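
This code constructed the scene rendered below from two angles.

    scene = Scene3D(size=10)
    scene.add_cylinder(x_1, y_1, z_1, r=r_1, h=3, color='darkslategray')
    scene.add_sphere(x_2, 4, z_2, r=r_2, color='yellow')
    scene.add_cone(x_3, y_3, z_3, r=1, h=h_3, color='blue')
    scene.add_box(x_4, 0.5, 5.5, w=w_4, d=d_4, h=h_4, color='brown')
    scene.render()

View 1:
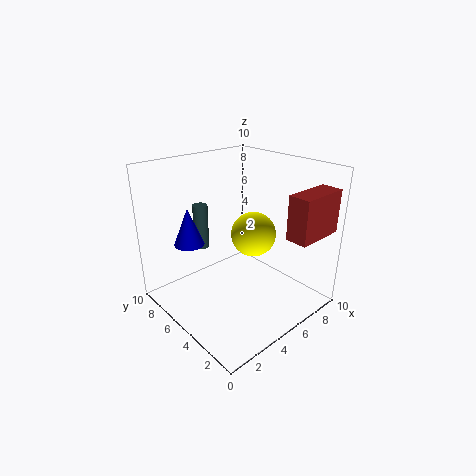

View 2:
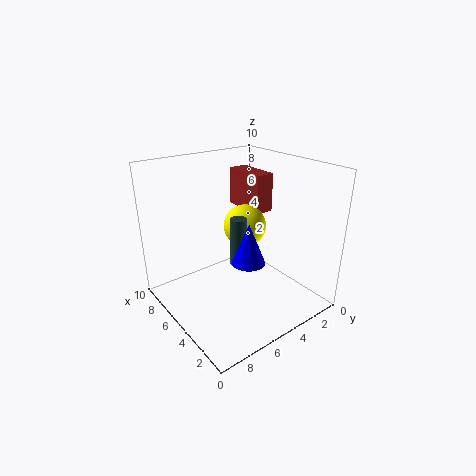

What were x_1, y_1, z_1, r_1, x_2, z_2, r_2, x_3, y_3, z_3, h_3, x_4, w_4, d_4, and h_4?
x_1 = 3, y_1 = 6.5, z_1 = 4.5, r_1 = 0.5, x_2 = 5.5, z_2 = 5.5, r_2 = 1.5, x_3 = 2, y_3 = 6.5, z_3 = 5, h_3 = 2.5, x_4 = 6.5, w_4 = 3.5, d_4 = 1.5, h_4 = 3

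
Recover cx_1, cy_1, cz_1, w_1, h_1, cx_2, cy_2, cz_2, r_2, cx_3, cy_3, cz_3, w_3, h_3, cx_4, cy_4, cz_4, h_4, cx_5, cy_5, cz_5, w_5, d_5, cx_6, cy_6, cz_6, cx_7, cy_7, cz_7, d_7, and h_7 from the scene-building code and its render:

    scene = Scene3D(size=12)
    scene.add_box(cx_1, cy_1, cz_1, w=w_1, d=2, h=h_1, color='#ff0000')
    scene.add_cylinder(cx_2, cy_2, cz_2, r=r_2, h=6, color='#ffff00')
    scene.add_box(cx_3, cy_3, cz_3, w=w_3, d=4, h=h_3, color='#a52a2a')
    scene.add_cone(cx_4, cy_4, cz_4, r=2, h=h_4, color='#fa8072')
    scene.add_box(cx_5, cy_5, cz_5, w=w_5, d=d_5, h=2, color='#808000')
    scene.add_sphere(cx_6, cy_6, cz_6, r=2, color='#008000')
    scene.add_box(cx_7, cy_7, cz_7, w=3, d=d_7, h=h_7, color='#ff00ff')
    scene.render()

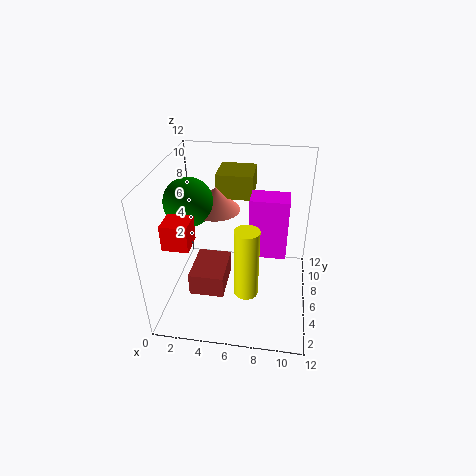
cx_1 = 1; cy_1 = 2; cz_1 = 7; w_1 = 2; h_1 = 2; cx_2 = 7; cy_2 = 4; cz_2 = 2; r_2 = 1; cx_3 = 2; cy_3 = 4; cz_3 = 1; w_3 = 3; h_3 = 2; cx_4 = 4; cy_4 = 7; cz_4 = 8; h_4 = 2; cx_5 = 4; cy_5 = 7; cz_5 = 9; w_5 = 3; d_5 = 3; cx_6 = 2; cy_6 = 6; cz_6 = 9; cx_7 = 7; cy_7 = 5; cz_7 = 5; d_7 = 2; h_7 = 5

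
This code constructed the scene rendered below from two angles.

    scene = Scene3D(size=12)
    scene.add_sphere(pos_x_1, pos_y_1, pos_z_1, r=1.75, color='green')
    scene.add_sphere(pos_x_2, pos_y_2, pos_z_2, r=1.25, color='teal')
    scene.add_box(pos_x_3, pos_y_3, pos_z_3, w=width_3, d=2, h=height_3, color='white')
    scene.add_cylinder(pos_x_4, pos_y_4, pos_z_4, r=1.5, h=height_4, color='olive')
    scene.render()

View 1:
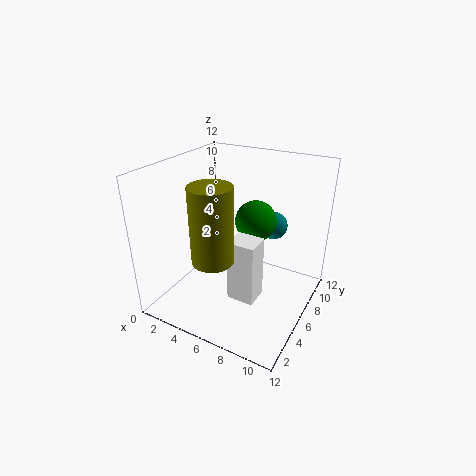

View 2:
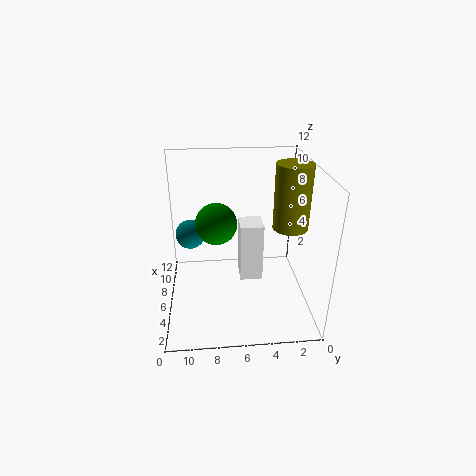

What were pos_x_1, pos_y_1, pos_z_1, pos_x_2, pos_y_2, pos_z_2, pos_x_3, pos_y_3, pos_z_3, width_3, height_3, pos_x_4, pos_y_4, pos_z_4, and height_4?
pos_x_1 = 6.75
pos_y_1 = 7.75
pos_z_1 = 7
pos_x_2 = 7.5
pos_y_2 = 10
pos_z_2 = 5.75
pos_x_3 = 6.25
pos_y_3 = 3.75
pos_z_3 = 1.5
width_3 = 2.25
height_3 = 5.25
pos_x_4 = 6.5
pos_y_4 = 1.5
pos_z_4 = 6.5
height_4 = 5.5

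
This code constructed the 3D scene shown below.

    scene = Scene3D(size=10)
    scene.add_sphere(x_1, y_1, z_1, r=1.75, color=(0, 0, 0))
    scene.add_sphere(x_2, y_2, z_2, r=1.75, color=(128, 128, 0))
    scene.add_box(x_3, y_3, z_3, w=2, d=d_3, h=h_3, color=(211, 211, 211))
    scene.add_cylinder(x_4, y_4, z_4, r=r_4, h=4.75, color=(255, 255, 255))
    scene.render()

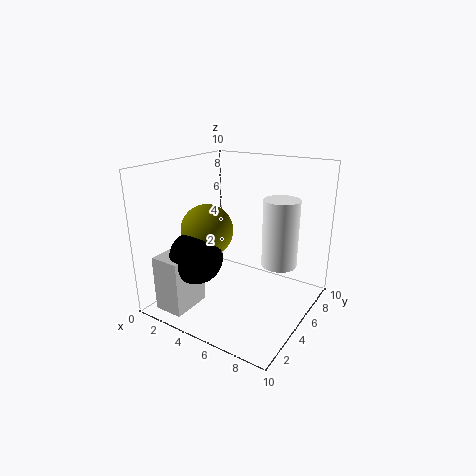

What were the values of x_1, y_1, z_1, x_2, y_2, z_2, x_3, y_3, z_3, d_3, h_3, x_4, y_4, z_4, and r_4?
x_1 = 3.5, y_1 = 2.25, z_1 = 4.25, x_2 = 3.5, y_2 = 3.5, z_2 = 5.75, x_3 = 1.5, y_3 = 0.25, z_3 = 0.75, d_3 = 2.75, h_3 = 3.75, x_4 = 7.5, y_4 = 6.5, z_4 = 3, r_4 = 1.25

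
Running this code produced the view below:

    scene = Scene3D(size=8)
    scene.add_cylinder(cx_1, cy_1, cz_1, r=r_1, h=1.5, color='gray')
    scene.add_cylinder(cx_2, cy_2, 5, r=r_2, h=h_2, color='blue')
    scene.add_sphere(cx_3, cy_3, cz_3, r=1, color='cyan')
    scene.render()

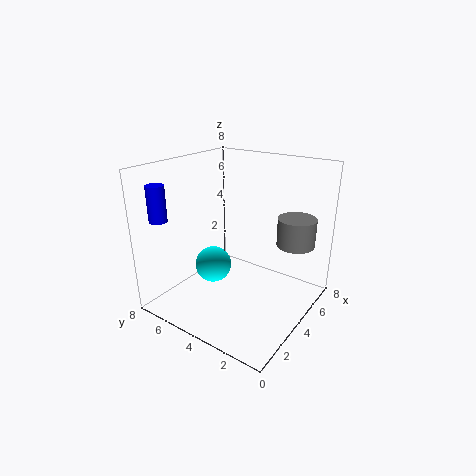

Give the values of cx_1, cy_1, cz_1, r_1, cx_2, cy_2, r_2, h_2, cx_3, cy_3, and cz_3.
cx_1 = 5; cy_1 = 1; cz_1 = 4; r_1 = 1; cx_2 = 1.5; cy_2 = 7.5; r_2 = 0.5; h_2 = 2; cx_3 = 3; cy_3 = 5; cz_3 = 2.5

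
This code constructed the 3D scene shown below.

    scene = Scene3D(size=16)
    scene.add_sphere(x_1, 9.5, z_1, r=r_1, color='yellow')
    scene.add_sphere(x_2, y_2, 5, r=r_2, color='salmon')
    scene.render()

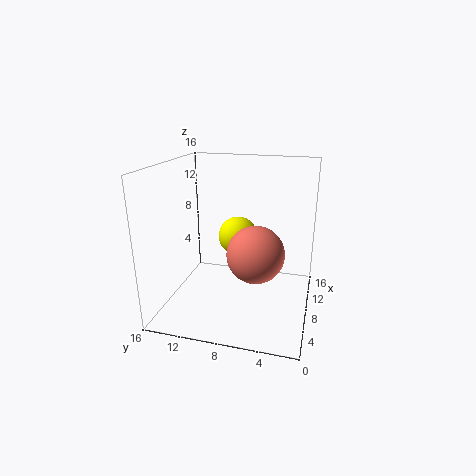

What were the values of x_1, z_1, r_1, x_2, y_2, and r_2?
x_1 = 13.5
z_1 = 6
r_1 = 2.5
x_2 = 10.5
y_2 = 6.5
r_2 = 3.5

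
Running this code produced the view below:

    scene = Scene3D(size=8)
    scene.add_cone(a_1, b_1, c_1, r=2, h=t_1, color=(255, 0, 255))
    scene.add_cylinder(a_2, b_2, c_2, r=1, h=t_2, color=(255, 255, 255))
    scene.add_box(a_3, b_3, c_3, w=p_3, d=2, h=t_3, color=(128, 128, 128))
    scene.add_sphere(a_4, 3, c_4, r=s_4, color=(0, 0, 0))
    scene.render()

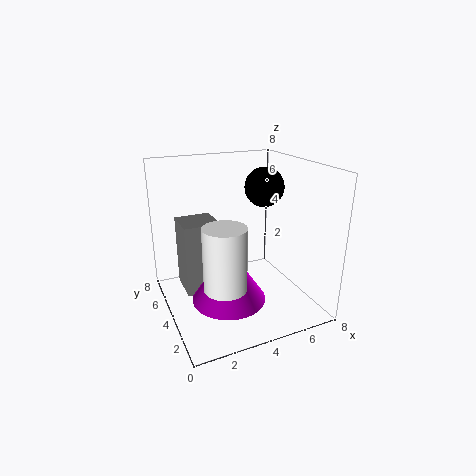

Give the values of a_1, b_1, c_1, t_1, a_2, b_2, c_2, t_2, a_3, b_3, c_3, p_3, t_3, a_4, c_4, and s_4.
a_1 = 3
b_1 = 3
c_1 = 1
t_1 = 3
a_2 = 2
b_2 = 1
c_2 = 3
t_2 = 3
a_3 = 1
b_3 = 4
c_3 = 1
p_3 = 2
t_3 = 4
a_4 = 5
c_4 = 7
s_4 = 1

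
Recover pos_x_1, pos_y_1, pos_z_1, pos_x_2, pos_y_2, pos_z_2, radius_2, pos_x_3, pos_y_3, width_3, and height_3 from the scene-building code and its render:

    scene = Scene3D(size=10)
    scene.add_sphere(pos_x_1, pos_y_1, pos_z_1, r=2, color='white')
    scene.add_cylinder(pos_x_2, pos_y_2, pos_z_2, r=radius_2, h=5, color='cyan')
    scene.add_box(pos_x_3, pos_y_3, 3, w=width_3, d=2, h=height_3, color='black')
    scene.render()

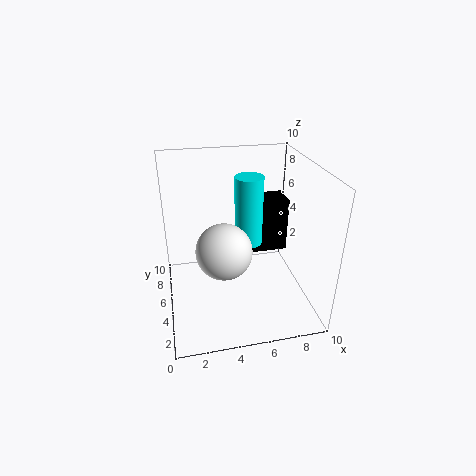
pos_x_1 = 4, pos_y_1 = 5, pos_z_1 = 4, pos_x_2 = 6, pos_y_2 = 6, pos_z_2 = 4, radius_2 = 1, pos_x_3 = 6, pos_y_3 = 6, width_3 = 3, height_3 = 4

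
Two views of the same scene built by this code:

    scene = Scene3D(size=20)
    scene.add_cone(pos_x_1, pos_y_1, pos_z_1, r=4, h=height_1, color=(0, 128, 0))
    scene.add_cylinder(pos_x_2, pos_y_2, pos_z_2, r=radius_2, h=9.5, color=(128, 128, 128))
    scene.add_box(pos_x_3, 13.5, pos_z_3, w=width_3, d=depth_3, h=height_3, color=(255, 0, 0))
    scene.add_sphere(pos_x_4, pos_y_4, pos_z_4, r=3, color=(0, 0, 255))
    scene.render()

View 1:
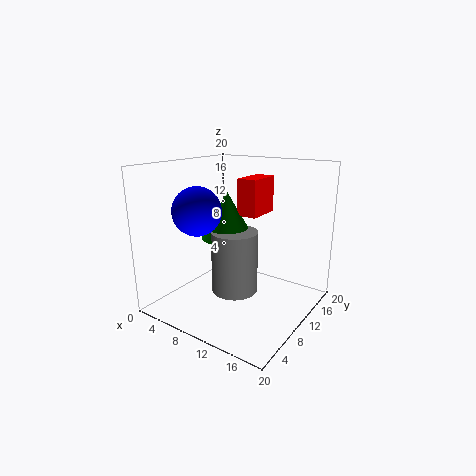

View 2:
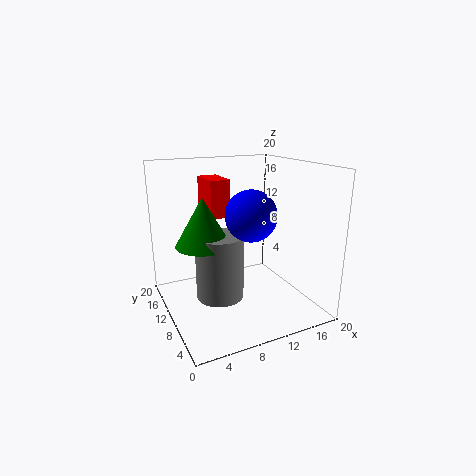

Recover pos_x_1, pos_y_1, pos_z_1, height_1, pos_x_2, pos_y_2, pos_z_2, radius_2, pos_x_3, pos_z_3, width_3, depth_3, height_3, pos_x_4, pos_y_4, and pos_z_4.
pos_x_1 = 6, pos_y_1 = 13, pos_z_1 = 8.5, height_1 = 7, pos_x_2 = 8, pos_y_2 = 12, pos_z_2 = 0.5, radius_2 = 3.5, pos_x_3 = 7.5, pos_z_3 = 12, width_3 = 3, depth_3 = 5.5, height_3 = 5.5, pos_x_4 = 8.5, pos_y_4 = 3.5, pos_z_4 = 15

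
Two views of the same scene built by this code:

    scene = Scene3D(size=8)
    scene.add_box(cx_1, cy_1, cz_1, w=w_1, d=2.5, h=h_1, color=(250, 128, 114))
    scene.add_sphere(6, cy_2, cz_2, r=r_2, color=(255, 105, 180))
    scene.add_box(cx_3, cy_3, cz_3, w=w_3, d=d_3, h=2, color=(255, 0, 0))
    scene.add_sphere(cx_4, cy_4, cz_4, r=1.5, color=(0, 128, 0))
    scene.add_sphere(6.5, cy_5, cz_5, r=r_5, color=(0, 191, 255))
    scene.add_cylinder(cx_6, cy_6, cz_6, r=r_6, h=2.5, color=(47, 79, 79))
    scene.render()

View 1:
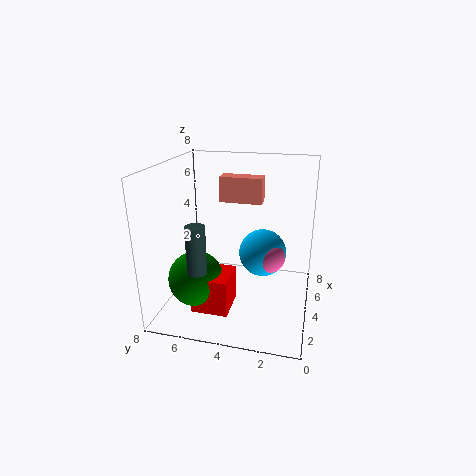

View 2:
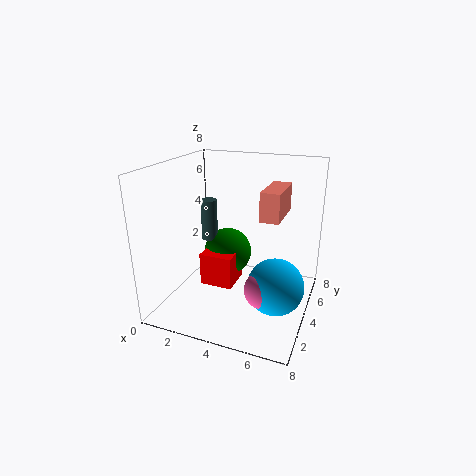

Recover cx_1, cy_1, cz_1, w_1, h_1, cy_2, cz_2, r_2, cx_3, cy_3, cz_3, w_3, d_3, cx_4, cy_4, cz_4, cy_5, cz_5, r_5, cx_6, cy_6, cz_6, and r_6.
cx_1 = 5.5
cy_1 = 3
cz_1 = 5.5
w_1 = 1
h_1 = 1.5
cy_2 = 2.5
cz_2 = 2
r_2 = 1
cx_3 = 1.5
cy_3 = 4
cz_3 = 0.5
w_3 = 2
d_3 = 2
cx_4 = 2.5
cy_4 = 6
cz_4 = 2
cy_5 = 3
cz_5 = 2
r_5 = 1.5
cx_6 = 1.5
cy_6 = 5.5
cz_6 = 3
r_6 = 0.5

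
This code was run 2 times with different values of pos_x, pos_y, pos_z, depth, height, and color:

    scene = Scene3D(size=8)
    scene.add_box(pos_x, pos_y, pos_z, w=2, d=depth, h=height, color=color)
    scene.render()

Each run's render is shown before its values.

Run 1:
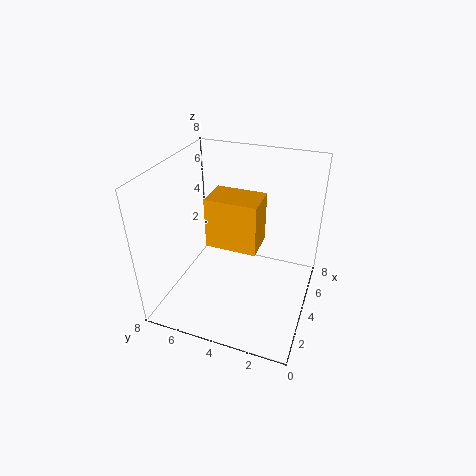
pos_x = 4, pos_y = 3, pos_z = 3, depth = 3, height = 3, color = 'orange'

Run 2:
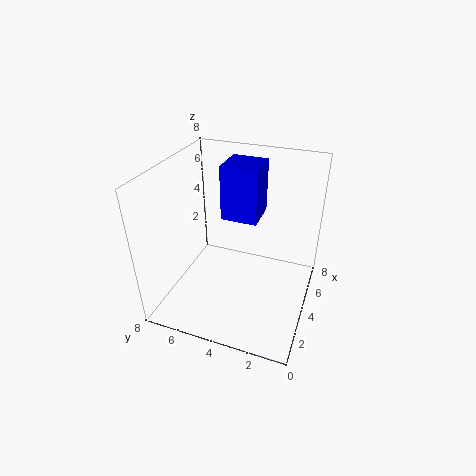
pos_x = 4, pos_y = 3, pos_z = 5, depth = 2, height = 3, color = 'blue'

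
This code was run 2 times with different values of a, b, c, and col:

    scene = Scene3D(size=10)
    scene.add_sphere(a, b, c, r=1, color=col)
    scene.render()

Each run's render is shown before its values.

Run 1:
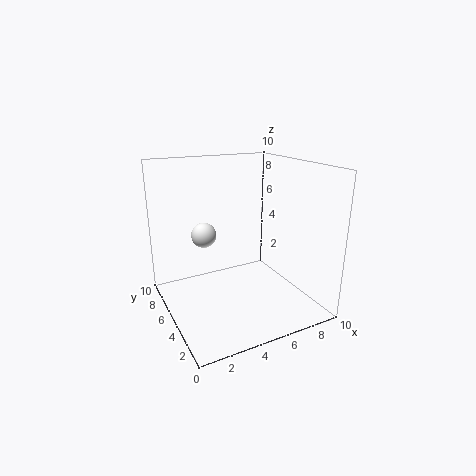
a = 4, b = 9, c = 4, col = 'white'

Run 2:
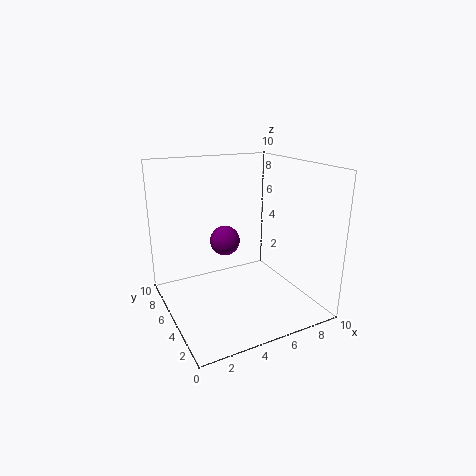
a = 4, b = 5, c = 5, col = 'purple'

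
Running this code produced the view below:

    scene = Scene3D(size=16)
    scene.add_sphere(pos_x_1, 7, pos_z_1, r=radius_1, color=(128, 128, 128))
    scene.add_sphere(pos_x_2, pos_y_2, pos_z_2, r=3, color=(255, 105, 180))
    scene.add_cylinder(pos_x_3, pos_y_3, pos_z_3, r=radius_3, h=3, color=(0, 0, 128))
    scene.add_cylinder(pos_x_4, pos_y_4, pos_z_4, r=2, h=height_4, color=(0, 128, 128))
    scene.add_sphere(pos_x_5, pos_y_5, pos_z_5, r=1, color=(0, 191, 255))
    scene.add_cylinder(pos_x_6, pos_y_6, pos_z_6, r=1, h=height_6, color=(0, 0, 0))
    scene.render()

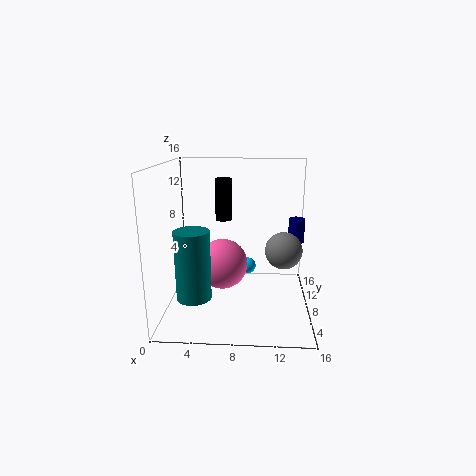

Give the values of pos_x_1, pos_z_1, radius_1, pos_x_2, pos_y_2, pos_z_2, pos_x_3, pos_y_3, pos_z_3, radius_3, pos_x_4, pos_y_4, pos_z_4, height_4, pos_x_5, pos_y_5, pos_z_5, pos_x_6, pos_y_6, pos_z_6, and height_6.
pos_x_1 = 13, pos_z_1 = 7, radius_1 = 2, pos_x_2 = 6, pos_y_2 = 10, pos_z_2 = 4, pos_x_3 = 15, pos_y_3 = 13, pos_z_3 = 6, radius_3 = 1, pos_x_4 = 3, pos_y_4 = 7, pos_z_4 = 1, height_4 = 8, pos_x_5 = 9, pos_y_5 = 12, pos_z_5 = 3, pos_x_6 = 6, pos_y_6 = 12, pos_z_6 = 9, height_6 = 5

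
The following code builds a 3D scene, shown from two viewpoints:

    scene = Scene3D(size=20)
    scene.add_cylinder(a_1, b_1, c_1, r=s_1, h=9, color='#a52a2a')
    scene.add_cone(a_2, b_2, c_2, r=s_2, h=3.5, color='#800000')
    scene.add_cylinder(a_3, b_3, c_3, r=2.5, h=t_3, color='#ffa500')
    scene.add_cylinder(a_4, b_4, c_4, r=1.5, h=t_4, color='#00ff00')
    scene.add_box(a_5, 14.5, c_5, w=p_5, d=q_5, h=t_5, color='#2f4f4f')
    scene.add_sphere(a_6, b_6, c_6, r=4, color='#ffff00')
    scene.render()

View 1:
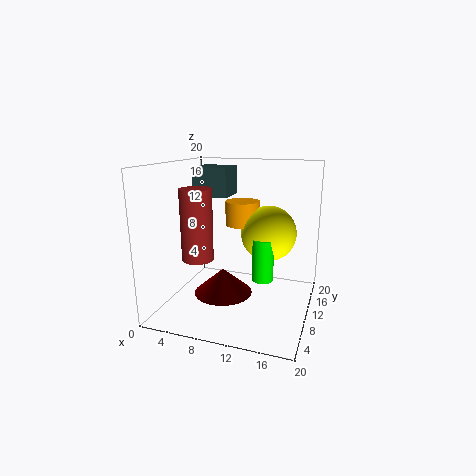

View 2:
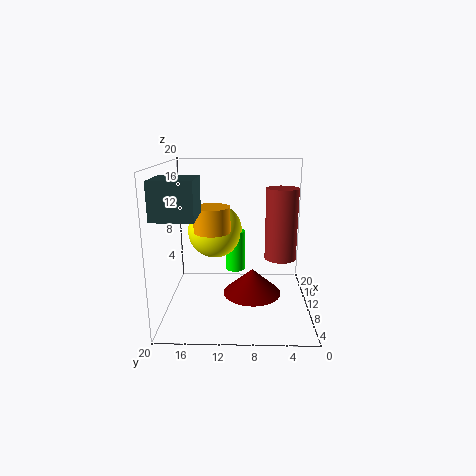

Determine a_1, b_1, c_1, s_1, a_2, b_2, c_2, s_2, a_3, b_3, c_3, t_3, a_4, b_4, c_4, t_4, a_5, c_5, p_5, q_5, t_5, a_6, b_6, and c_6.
a_1 = 6.5
b_1 = 4.5
c_1 = 8.5
s_1 = 2
a_2 = 8.5
b_2 = 8
c_2 = 2.5
s_2 = 4
a_3 = 9.5
b_3 = 13.5
c_3 = 11
t_3 = 3.5
a_4 = 13.5
b_4 = 10.5
c_4 = 4
t_4 = 6
a_5 = 1
c_5 = 14.5
p_5 = 5.5
q_5 = 5
t_5 = 4.5
a_6 = 13.5
b_6 = 13.5
c_6 = 10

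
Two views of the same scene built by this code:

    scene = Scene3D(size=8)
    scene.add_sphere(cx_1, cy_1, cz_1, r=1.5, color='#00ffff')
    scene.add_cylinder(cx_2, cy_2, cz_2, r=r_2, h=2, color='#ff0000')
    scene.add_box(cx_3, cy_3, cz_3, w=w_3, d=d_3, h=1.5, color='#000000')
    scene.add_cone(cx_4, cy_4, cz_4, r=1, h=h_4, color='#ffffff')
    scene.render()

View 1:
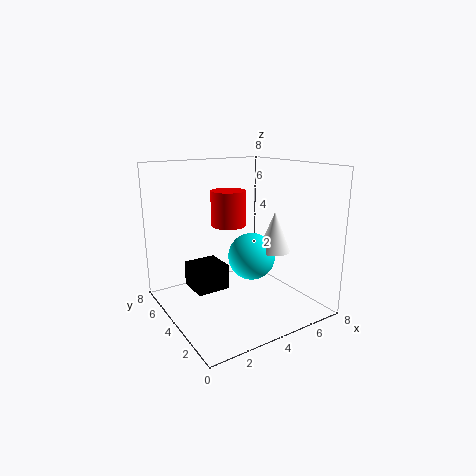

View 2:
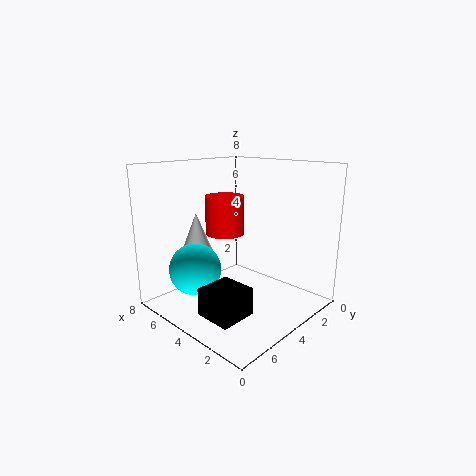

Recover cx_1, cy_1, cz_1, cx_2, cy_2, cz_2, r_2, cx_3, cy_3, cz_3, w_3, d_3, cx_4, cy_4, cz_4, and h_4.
cx_1 = 6
cy_1 = 5.5
cz_1 = 2
cx_2 = 4
cy_2 = 5
cz_2 = 4.5
r_2 = 1
cx_3 = 2
cy_3 = 5
cz_3 = 0.5
w_3 = 2
d_3 = 2
cx_4 = 7
cy_4 = 4.5
cz_4 = 2.5
h_4 = 2.5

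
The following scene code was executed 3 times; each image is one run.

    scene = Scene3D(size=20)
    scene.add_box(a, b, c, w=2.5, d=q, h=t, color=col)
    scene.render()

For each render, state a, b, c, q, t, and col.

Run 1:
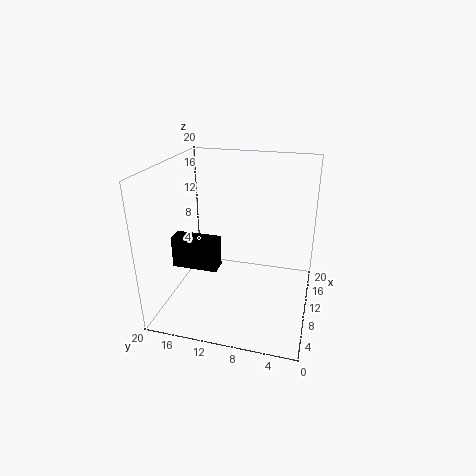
a = 7.5; b = 12.5; c = 5.5; q = 6.5; t = 4.5; col = 'black'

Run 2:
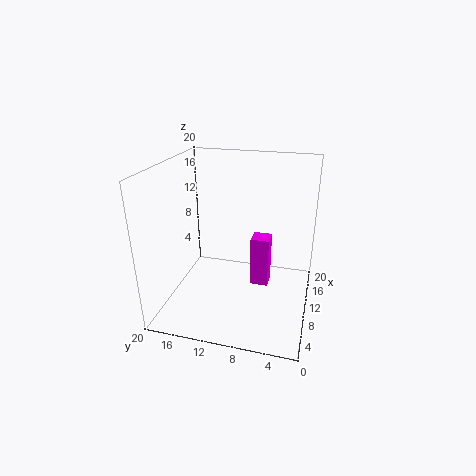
a = 9; b = 5.5; c = 3.5; q = 2.5; t = 7; col = 'magenta'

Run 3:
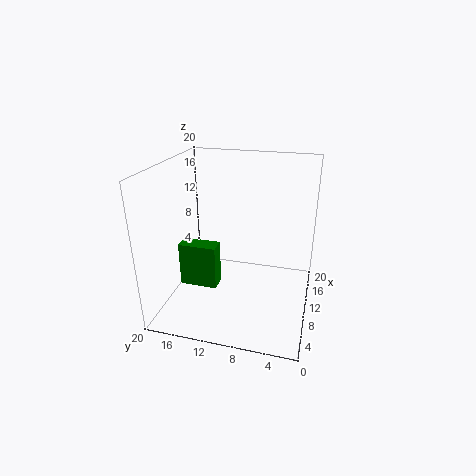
a = 8.5; b = 13; c = 2; q = 5.5; t = 6.5; col = 'green'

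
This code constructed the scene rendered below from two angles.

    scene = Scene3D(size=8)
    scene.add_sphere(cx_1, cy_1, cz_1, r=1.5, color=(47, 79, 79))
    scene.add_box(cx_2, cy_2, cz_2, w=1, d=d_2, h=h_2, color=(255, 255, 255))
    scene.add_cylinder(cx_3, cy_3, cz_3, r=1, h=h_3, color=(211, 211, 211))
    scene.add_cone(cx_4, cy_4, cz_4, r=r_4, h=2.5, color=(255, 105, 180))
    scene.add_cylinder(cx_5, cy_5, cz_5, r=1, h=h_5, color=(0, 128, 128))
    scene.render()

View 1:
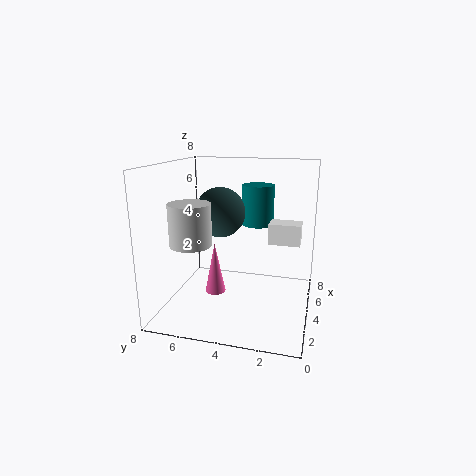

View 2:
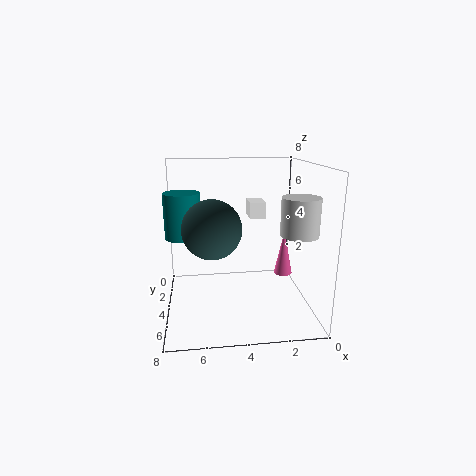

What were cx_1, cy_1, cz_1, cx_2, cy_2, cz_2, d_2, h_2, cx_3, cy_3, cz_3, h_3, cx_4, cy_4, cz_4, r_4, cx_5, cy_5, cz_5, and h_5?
cx_1 = 5.5, cy_1 = 5.5, cz_1 = 5, cx_2 = 2, cy_2 = 0.5, cz_2 = 4.5, d_2 = 1.5, h_2 = 1, cx_3 = 1, cy_3 = 5.5, cz_3 = 4.5, h_3 = 2, cx_4 = 1.5, cy_4 = 4.5, cz_4 = 2, r_4 = 0.5, cx_5 = 7, cy_5 = 3.5, cz_5 = 4, h_5 = 2.5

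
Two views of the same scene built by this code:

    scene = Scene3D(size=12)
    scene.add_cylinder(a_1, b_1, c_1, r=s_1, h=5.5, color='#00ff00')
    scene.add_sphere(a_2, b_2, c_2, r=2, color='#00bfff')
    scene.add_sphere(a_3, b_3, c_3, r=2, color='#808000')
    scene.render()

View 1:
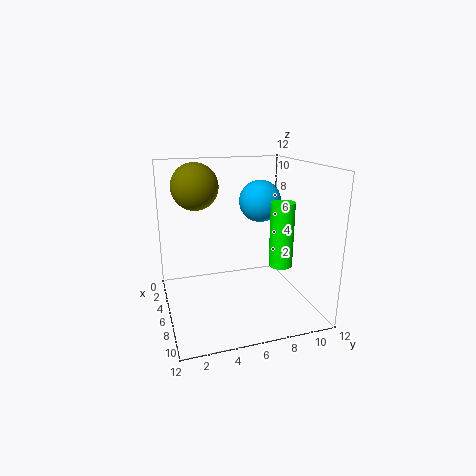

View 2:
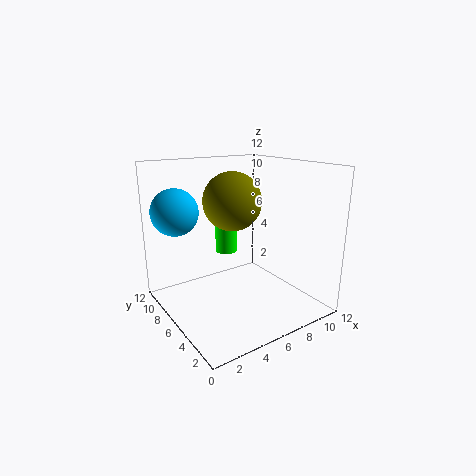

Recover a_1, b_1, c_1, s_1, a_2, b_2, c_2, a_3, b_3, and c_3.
a_1 = 7
b_1 = 9.5
c_1 = 3.5
s_1 = 1
a_2 = 2
b_2 = 9.5
c_2 = 8
a_3 = 3.5
b_3 = 3
c_3 = 10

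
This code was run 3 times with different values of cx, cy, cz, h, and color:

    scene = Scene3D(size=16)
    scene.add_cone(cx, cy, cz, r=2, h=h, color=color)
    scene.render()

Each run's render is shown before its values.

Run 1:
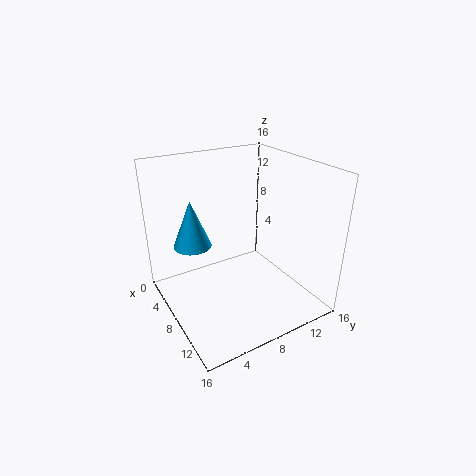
cx = 7, cy = 3, cz = 8, h = 5, color = 'deepskyblue'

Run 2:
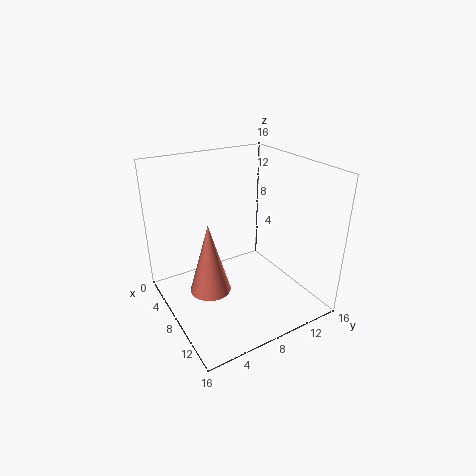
cx = 11, cy = 3, cz = 5, h = 7, color = 'salmon'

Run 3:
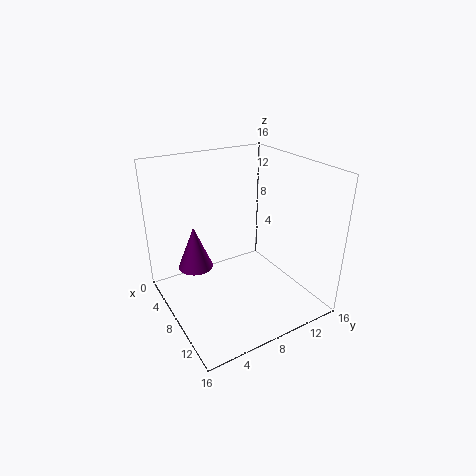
cx = 5, cy = 4, cz = 4, h = 5, color = 'purple'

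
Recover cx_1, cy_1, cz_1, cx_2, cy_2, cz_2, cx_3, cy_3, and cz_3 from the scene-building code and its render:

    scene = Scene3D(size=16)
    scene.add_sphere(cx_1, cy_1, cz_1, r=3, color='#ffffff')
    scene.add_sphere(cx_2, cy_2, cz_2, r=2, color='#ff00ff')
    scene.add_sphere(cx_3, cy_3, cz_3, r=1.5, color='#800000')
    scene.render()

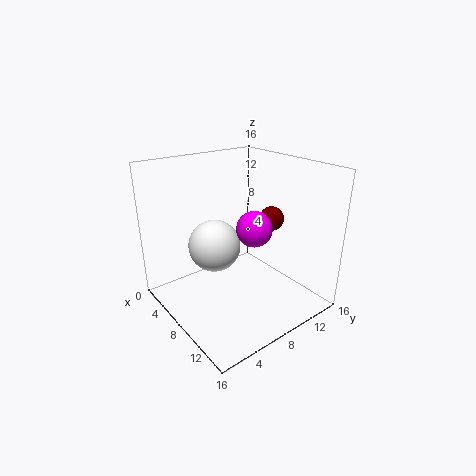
cx_1 = 5.5, cy_1 = 6.5, cz_1 = 6.5, cx_2 = 9, cy_2 = 9.5, cz_2 = 9, cx_3 = 7, cy_3 = 14, cz_3 = 8.5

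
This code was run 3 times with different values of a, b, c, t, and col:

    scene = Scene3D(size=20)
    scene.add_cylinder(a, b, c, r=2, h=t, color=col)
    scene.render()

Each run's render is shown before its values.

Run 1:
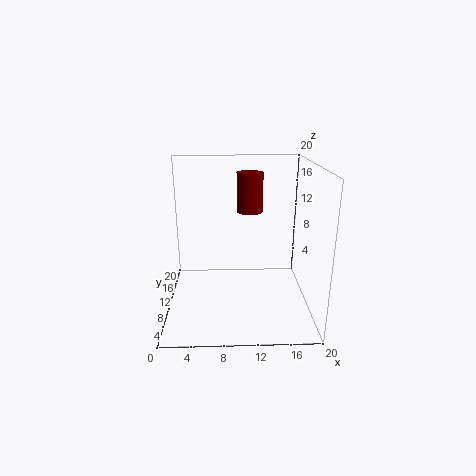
a = 12; b = 16; c = 12; t = 6; col = 'maroon'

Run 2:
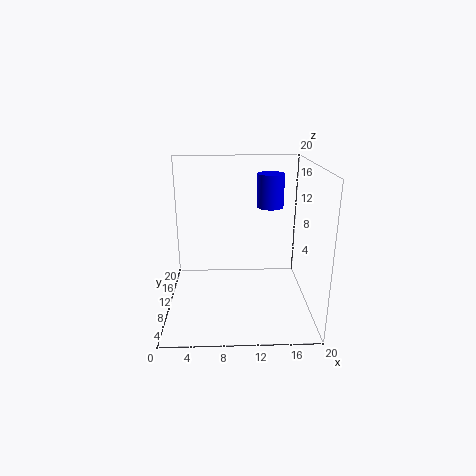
a = 15; b = 15; c = 13; t = 5; col = 'blue'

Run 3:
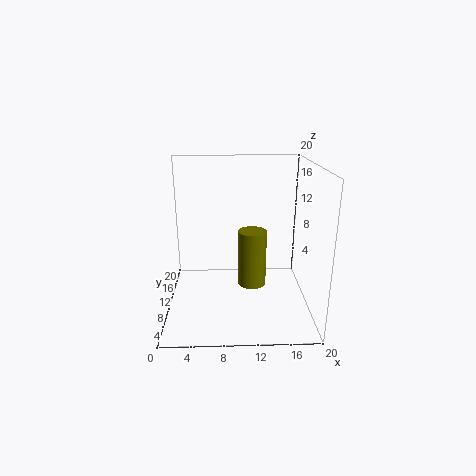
a = 12; b = 10; c = 3; t = 8; col = 'olive'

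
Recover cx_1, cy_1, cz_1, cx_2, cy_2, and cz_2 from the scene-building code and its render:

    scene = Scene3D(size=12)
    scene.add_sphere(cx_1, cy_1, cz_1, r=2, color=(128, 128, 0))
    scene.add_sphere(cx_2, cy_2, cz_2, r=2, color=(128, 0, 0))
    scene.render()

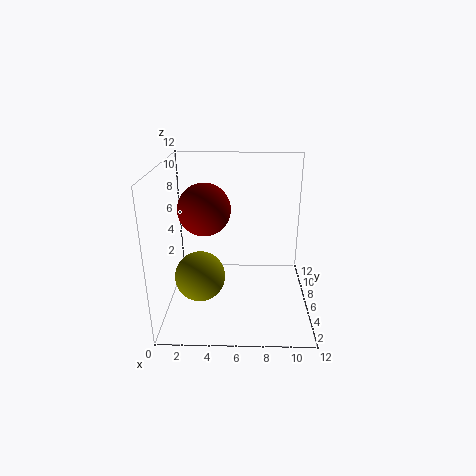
cx_1 = 3, cy_1 = 4, cz_1 = 3.5, cx_2 = 3.5, cy_2 = 4.5, cz_2 = 9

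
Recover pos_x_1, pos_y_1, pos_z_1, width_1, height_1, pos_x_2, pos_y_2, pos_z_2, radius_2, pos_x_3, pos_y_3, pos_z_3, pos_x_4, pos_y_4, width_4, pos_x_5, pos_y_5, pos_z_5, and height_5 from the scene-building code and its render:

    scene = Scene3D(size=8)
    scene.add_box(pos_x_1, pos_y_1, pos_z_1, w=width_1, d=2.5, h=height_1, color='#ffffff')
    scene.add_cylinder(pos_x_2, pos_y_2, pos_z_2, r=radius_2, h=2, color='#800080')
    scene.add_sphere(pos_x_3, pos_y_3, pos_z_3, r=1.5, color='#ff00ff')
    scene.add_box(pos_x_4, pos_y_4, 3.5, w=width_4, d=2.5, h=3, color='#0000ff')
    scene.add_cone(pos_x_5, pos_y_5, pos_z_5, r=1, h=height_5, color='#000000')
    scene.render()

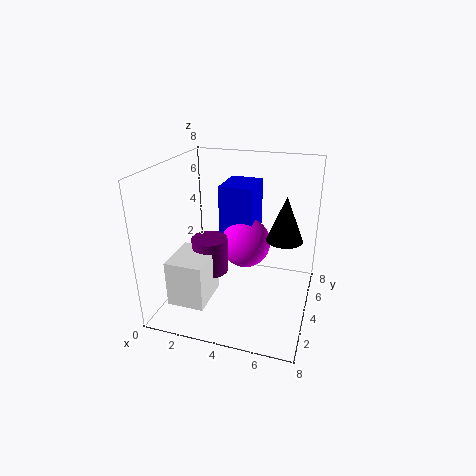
pos_x_1 = 1
pos_y_1 = 1
pos_z_1 = 1
width_1 = 2
height_1 = 2.5
pos_x_2 = 2.5
pos_y_2 = 3.5
pos_z_2 = 2
radius_2 = 1
pos_x_3 = 4
pos_y_3 = 5.5
pos_z_3 = 3
pos_x_4 = 2.5
pos_y_4 = 5
width_4 = 2
pos_x_5 = 6.5
pos_y_5 = 4.5
pos_z_5 = 4
height_5 = 2.5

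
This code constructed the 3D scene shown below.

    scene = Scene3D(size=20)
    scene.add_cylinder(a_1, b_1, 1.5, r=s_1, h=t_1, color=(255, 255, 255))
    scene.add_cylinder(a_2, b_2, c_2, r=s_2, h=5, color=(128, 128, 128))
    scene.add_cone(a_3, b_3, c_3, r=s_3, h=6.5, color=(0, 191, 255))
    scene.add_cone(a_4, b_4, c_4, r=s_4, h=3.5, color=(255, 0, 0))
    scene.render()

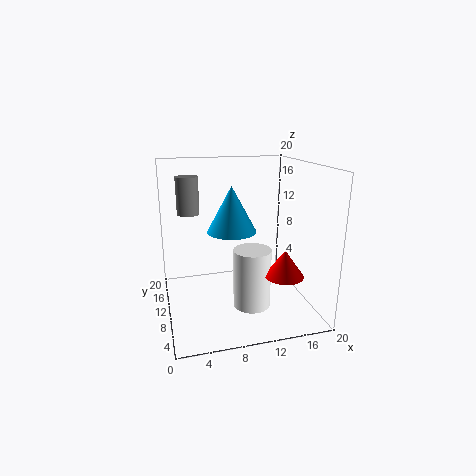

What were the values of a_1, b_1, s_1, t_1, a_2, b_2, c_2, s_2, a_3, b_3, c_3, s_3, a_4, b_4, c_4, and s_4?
a_1 = 11, b_1 = 6.5, s_1 = 2.5, t_1 = 8, a_2 = 3.5, b_2 = 11.5, c_2 = 13.5, s_2 = 1.5, a_3 = 9.5, b_3 = 11.5, c_3 = 10.5, s_3 = 3.5, a_4 = 14.5, b_4 = 4, c_4 = 6.5, s_4 = 2.5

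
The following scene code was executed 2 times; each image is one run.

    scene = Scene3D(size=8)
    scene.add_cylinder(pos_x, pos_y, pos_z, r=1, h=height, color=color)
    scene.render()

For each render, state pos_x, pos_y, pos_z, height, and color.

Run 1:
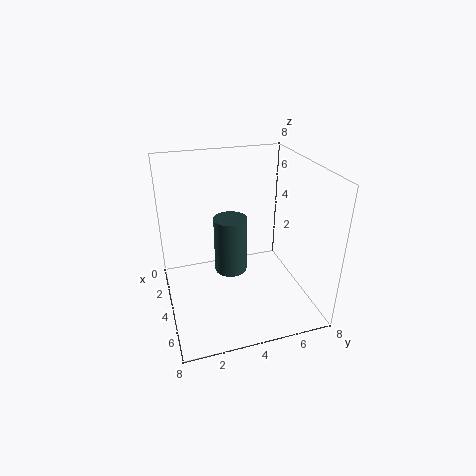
pos_x = 2.5
pos_y = 4
pos_z = 1
height = 3.5
color = 'darkslategray'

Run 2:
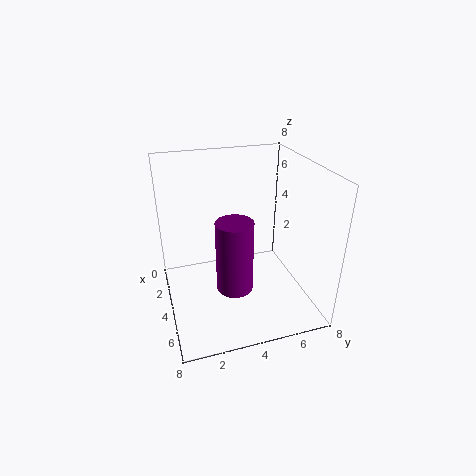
pos_x = 5
pos_y = 3.5
pos_z = 1.5
height = 4
color = 'purple'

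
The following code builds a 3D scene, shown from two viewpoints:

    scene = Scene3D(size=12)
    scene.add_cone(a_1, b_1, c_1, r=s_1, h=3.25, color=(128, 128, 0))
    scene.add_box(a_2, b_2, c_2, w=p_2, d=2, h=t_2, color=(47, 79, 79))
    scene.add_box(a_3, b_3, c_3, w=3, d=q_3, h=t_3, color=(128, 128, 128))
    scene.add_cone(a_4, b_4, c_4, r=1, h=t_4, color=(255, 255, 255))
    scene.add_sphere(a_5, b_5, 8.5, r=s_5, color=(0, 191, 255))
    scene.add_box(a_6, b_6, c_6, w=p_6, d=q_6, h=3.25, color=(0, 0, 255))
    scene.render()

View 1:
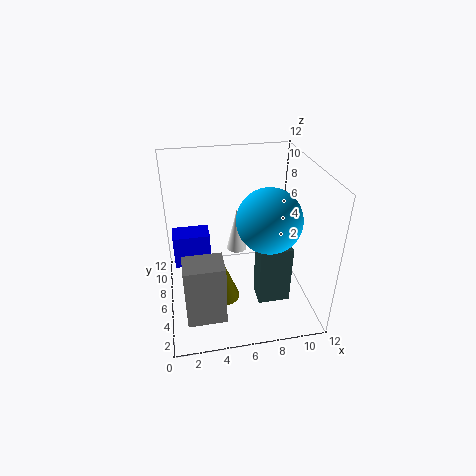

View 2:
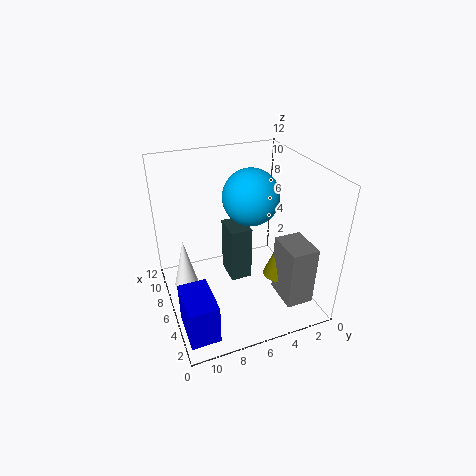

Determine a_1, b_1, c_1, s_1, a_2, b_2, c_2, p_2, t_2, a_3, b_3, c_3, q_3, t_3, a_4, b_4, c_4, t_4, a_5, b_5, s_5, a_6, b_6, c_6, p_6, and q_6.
a_1 = 4.25; b_1 = 3; c_1 = 2.75; s_1 = 1.25; a_2 = 7.5; b_2 = 4; c_2 = 0.25; p_2 = 2.75; t_2 = 5.25; a_3 = 1.25; b_3 = 1.25; c_3 = 1.5; q_3 = 2.25; t_3 = 5; a_4 = 6.75; b_4 = 10.5; c_4 = 2; t_4 = 4.25; a_5 = 8; b_5 = 4; s_5 = 2.5; a_6 = 0.5; b_6 = 9.5; c_6 = 1; p_6 = 3.5; q_6 = 2.25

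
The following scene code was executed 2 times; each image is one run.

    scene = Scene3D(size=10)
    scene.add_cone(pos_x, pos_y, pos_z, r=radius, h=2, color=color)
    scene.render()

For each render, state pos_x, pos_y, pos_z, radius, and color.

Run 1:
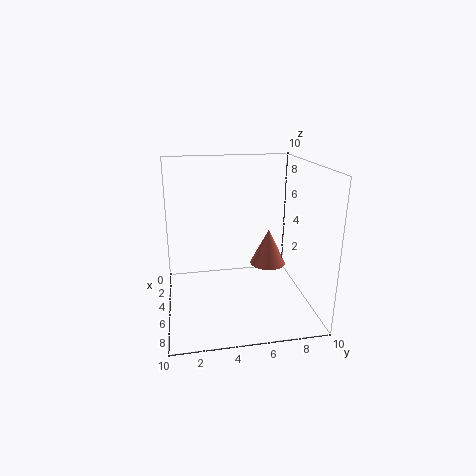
pos_x = 9, pos_y = 6, pos_z = 5, radius = 1, color = 'salmon'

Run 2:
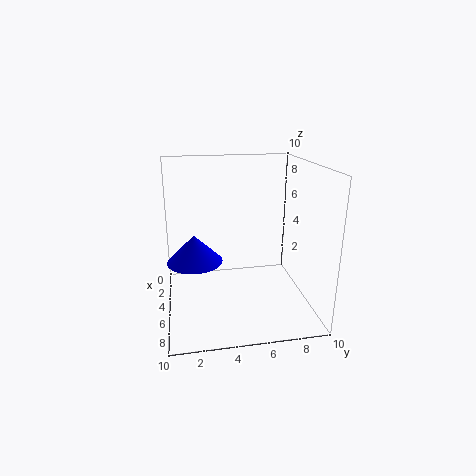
pos_x = 4, pos_y = 2, pos_z = 3, radius = 2, color = 'blue'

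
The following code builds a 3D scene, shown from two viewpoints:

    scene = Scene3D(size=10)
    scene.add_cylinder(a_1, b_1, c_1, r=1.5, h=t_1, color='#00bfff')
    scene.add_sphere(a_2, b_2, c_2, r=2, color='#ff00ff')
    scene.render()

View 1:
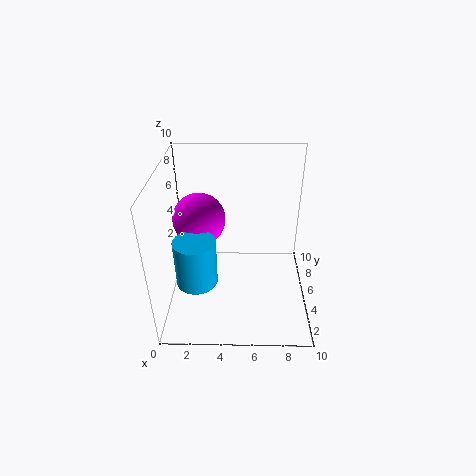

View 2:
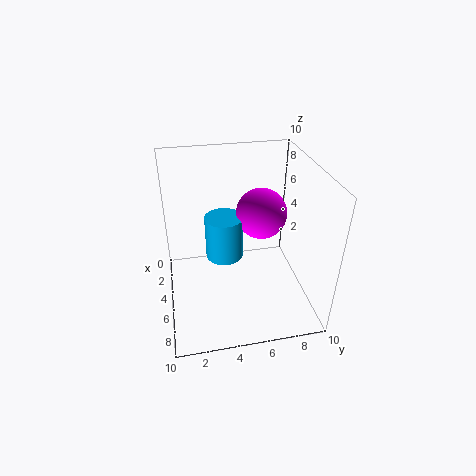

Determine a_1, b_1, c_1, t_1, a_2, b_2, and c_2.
a_1 = 2
b_1 = 4.5
c_1 = 1.5
t_1 = 3.5
a_2 = 2
b_2 = 7.5
c_2 = 5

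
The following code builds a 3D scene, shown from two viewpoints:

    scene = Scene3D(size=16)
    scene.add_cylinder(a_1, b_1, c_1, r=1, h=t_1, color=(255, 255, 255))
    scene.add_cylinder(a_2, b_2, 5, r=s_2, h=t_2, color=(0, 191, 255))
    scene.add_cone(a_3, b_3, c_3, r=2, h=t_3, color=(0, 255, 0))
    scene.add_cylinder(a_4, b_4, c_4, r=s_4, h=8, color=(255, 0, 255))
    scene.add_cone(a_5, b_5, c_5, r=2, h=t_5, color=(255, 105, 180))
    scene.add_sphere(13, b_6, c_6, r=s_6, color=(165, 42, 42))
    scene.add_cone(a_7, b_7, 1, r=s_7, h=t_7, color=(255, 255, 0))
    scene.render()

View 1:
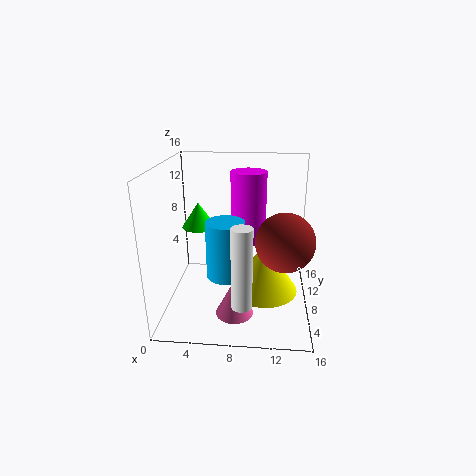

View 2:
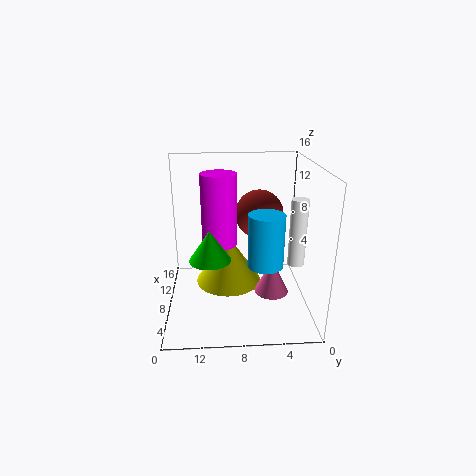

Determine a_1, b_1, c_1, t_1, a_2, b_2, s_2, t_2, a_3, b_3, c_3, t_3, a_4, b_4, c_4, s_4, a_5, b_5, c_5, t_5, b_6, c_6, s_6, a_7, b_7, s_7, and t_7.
a_1 = 9; b_1 = 1; c_1 = 4; t_1 = 8; a_2 = 7; b_2 = 5; s_2 = 2; t_2 = 6; a_3 = 3; b_3 = 11; c_3 = 8; t_3 = 3; a_4 = 9; b_4 = 10; c_4 = 7; s_4 = 2; a_5 = 8; b_5 = 4; c_5 = 1; t_5 = 4; b_6 = 5; c_6 = 9; s_6 = 3; a_7 = 11; b_7 = 9; s_7 = 4; t_7 = 6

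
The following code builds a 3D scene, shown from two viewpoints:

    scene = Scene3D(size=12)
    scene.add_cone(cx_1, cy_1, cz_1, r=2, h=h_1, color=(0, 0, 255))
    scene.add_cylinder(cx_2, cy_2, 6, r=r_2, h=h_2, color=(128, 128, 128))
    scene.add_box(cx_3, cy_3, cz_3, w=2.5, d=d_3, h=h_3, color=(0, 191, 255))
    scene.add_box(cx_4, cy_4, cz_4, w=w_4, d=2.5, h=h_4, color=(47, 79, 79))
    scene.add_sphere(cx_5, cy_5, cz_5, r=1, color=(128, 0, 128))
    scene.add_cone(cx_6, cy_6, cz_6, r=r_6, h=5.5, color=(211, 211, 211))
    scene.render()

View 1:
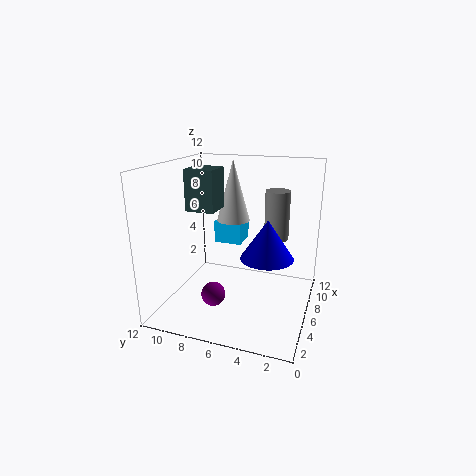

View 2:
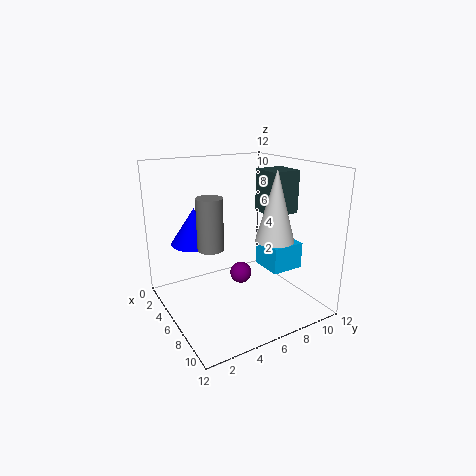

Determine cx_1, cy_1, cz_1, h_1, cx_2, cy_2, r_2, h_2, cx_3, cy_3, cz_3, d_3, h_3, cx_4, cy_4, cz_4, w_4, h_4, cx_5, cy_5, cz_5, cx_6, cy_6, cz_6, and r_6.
cx_1 = 4; cy_1 = 3; cz_1 = 5.5; h_1 = 3; cx_2 = 7; cy_2 = 3; r_2 = 1; h_2 = 4; cx_3 = 8; cy_3 = 6.5; cz_3 = 4.5; d_3 = 2.5; h_3 = 2; cx_4 = 5.5; cy_4 = 8; cz_4 = 8; w_4 = 2.5; h_4 = 3.5; cx_5 = 4; cy_5 = 7.5; cz_5 = 1.5; cx_6 = 9; cy_6 = 7.5; cz_6 = 6.5; r_6 = 1.5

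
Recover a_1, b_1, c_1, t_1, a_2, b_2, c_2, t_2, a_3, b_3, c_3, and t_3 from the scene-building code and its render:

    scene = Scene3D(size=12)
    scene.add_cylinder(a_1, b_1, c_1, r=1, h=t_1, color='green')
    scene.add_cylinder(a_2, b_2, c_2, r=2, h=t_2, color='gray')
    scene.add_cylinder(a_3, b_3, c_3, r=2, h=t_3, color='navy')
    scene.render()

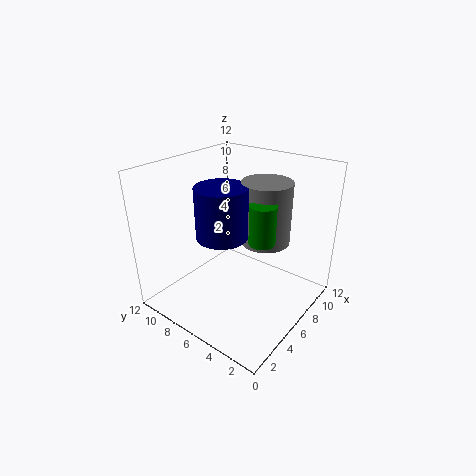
a_1 = 5
b_1 = 3
c_1 = 7
t_1 = 3
a_2 = 7
b_2 = 4
c_2 = 6
t_2 = 5
a_3 = 4
b_3 = 6
c_3 = 7
t_3 = 4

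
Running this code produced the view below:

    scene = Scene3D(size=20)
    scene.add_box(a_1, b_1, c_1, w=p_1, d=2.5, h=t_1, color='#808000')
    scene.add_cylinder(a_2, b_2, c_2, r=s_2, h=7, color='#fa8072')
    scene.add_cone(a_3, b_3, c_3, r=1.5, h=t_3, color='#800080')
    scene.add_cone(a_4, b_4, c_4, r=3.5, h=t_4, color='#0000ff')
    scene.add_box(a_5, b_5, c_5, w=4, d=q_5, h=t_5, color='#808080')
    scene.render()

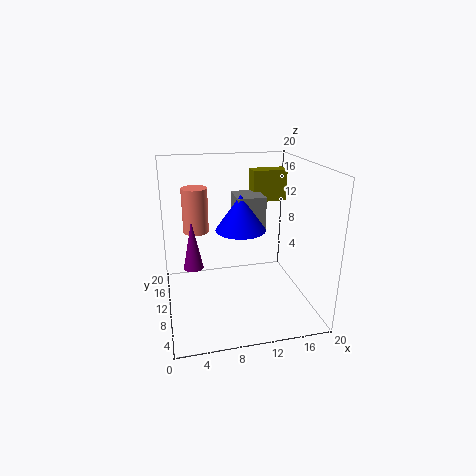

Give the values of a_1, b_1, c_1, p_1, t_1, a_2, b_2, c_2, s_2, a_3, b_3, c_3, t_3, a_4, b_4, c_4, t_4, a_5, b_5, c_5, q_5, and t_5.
a_1 = 13; b_1 = 13; c_1 = 14; p_1 = 5; t_1 = 4.5; a_2 = 5; b_2 = 17.5; c_2 = 8.5; s_2 = 2; a_3 = 4; b_3 = 14; c_3 = 4; t_3 = 7.5; a_4 = 10.5; b_4 = 10.5; c_4 = 11; t_4 = 5; a_5 = 10; b_5 = 10; c_5 = 10.5; q_5 = 4.5; t_5 = 5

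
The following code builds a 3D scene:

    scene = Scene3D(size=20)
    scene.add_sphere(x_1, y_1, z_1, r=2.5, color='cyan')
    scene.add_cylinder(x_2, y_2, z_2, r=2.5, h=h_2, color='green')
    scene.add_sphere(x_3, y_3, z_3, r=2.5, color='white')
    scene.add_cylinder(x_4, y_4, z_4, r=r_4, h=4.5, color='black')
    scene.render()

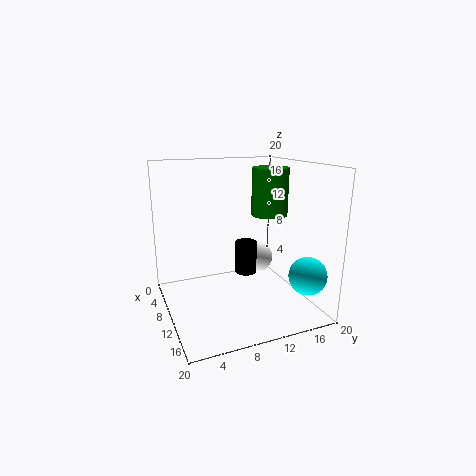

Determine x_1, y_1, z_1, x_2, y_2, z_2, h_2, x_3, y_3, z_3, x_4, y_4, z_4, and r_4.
x_1 = 17, y_1 = 17, z_1 = 6, x_2 = 10.5, y_2 = 14.5, z_2 = 13, h_2 = 6.5, x_3 = 4, y_3 = 16, z_3 = 4, x_4 = 10.5, y_4 = 11, z_4 = 5, r_4 = 1.5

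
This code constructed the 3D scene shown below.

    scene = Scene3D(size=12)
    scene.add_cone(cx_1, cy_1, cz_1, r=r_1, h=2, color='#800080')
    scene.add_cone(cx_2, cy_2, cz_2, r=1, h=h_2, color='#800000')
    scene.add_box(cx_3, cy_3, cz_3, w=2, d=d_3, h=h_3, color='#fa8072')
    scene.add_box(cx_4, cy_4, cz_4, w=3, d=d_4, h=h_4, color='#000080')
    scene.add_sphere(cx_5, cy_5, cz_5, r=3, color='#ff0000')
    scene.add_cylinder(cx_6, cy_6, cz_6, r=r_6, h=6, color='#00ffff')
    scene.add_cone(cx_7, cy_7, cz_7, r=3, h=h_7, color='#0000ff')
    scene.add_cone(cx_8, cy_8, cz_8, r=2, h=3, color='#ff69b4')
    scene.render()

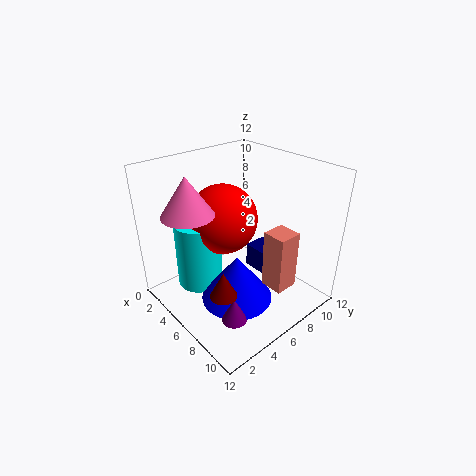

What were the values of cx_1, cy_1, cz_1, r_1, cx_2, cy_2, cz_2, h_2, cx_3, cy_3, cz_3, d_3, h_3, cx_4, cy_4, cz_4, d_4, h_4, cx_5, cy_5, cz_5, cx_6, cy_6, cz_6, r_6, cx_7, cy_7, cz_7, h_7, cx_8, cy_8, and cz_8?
cx_1 = 9
cy_1 = 3
cz_1 = 1
r_1 = 1
cx_2 = 9
cy_2 = 2
cz_2 = 4
h_2 = 2
cx_3 = 8
cy_3 = 7
cz_3 = 2
d_3 = 2
h_3 = 5
cx_4 = 6
cy_4 = 7
cz_4 = 3
d_4 = 2
h_4 = 2
cx_5 = 4
cy_5 = 6
cz_5 = 7
cx_6 = 3
cy_6 = 4
cz_6 = 1
r_6 = 2
cx_7 = 7
cy_7 = 5
cz_7 = 1
h_7 = 4
cx_8 = 5
cy_8 = 2
cz_8 = 9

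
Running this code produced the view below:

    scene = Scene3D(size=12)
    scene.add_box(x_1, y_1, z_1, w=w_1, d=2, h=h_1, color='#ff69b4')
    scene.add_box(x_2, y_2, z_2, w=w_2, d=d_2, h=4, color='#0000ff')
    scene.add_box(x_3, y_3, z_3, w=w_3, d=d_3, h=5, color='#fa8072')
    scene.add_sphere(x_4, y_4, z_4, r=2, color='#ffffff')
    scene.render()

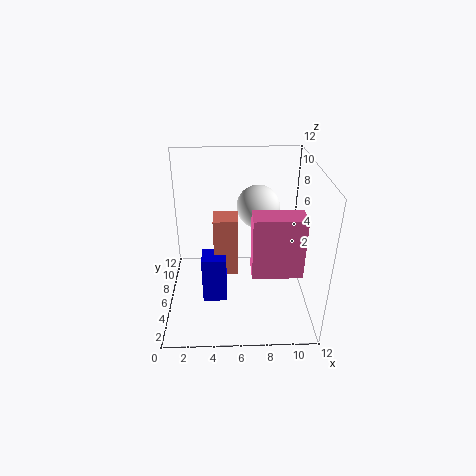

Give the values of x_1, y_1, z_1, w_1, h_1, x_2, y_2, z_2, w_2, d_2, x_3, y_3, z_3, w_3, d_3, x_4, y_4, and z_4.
x_1 = 7; y_1 = 3; z_1 = 4; w_1 = 4; h_1 = 5; x_2 = 3; y_2 = 4; z_2 = 1; w_2 = 2; d_2 = 2; x_3 = 4; y_3 = 5; z_3 = 3; w_3 = 2; d_3 = 2; x_4 = 8; y_4 = 10; z_4 = 7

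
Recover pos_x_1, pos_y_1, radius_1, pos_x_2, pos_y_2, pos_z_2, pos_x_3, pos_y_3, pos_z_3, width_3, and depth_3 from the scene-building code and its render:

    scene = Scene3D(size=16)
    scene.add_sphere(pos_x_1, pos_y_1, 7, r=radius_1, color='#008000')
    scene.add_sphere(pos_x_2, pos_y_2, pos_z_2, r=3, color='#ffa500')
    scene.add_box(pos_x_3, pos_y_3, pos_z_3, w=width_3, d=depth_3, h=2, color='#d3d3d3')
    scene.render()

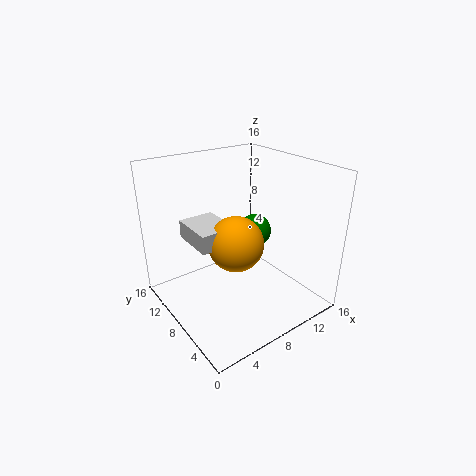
pos_x_1 = 12; pos_y_1 = 10; radius_1 = 2; pos_x_2 = 7; pos_y_2 = 7; pos_z_2 = 8; pos_x_3 = 3; pos_y_3 = 7; pos_z_3 = 8; width_3 = 4; depth_3 = 5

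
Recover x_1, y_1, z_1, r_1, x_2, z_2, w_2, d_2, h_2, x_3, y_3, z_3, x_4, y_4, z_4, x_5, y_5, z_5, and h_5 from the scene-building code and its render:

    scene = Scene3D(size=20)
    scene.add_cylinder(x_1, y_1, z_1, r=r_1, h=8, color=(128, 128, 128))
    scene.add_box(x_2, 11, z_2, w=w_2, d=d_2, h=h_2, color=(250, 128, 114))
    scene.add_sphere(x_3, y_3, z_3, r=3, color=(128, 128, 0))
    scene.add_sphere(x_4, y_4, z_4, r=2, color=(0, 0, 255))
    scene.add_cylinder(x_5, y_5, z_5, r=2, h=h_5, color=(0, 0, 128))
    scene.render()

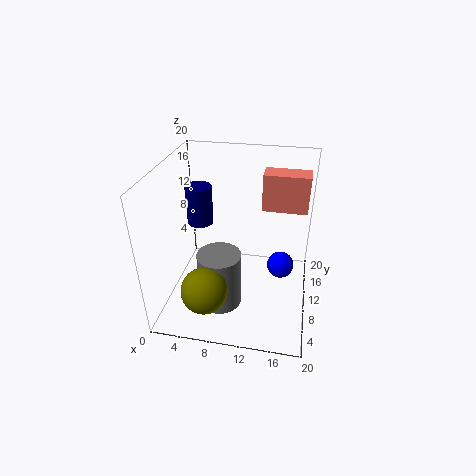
x_1 = 8, y_1 = 7, z_1 = 1, r_1 = 3, x_2 = 13, z_2 = 14, w_2 = 6, d_2 = 3, h_2 = 5, x_3 = 7, y_3 = 3, z_3 = 6, x_4 = 16, y_4 = 13, z_4 = 4, x_5 = 3, y_5 = 15, z_5 = 9, h_5 = 6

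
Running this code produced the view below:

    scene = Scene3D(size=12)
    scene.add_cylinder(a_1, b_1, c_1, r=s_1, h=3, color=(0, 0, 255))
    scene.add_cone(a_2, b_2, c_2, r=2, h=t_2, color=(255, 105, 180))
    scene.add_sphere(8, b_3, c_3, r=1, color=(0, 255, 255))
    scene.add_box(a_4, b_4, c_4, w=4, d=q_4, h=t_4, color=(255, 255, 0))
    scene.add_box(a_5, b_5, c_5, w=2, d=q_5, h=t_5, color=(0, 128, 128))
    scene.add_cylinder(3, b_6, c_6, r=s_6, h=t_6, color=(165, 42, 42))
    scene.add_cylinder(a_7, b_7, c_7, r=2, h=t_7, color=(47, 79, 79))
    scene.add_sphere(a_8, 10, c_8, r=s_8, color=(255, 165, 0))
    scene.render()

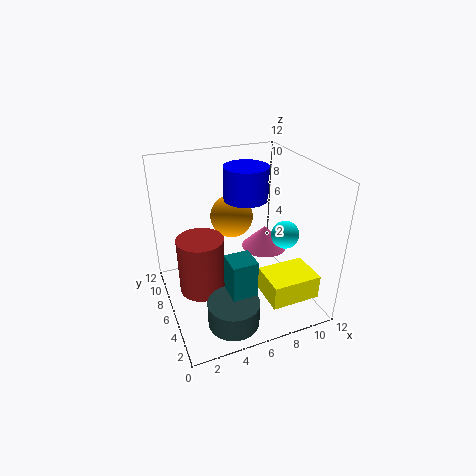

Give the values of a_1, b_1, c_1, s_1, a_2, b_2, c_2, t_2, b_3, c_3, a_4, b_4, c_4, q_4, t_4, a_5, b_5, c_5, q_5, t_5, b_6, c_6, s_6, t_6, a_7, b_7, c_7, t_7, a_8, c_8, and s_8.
a_1 = 8; b_1 = 9; c_1 = 8; s_1 = 2; a_2 = 9; b_2 = 7; c_2 = 4; t_2 = 2; b_3 = 2; c_3 = 8; a_4 = 7; b_4 = 1; c_4 = 2; q_4 = 3; t_4 = 2; a_5 = 4; b_5 = 2; c_5 = 1; q_5 = 2; t_5 = 5; b_6 = 7; c_6 = 1; s_6 = 2; t_6 = 5; a_7 = 4; b_7 = 2; c_7 = 1; t_7 = 2; a_8 = 7; c_8 = 6; s_8 = 2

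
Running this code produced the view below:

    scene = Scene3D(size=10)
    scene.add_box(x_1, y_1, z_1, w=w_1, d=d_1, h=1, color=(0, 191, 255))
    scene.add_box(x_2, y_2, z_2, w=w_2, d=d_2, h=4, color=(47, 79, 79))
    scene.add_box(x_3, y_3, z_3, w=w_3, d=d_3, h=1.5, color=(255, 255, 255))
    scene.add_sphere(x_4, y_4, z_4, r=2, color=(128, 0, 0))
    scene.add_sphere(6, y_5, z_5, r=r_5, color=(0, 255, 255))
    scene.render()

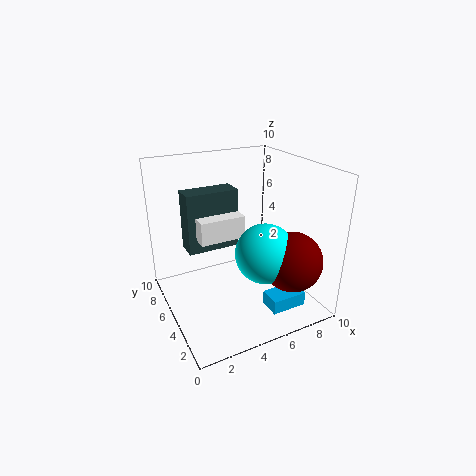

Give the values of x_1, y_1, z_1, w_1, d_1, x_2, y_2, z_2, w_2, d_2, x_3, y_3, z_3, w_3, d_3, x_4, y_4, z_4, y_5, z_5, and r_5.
x_1 = 6, y_1 = 1.5, z_1 = 0.5, w_1 = 2.5, d_1 = 1.5, x_2 = 1.5, y_2 = 5, z_2 = 4.5, w_2 = 3.5, d_2 = 1.5, x_3 = 2, y_3 = 4, z_3 = 5.5, w_3 = 3, d_3 = 3, x_4 = 7.5, y_4 = 2, z_4 = 4, y_5 = 3, z_5 = 4.5, r_5 = 2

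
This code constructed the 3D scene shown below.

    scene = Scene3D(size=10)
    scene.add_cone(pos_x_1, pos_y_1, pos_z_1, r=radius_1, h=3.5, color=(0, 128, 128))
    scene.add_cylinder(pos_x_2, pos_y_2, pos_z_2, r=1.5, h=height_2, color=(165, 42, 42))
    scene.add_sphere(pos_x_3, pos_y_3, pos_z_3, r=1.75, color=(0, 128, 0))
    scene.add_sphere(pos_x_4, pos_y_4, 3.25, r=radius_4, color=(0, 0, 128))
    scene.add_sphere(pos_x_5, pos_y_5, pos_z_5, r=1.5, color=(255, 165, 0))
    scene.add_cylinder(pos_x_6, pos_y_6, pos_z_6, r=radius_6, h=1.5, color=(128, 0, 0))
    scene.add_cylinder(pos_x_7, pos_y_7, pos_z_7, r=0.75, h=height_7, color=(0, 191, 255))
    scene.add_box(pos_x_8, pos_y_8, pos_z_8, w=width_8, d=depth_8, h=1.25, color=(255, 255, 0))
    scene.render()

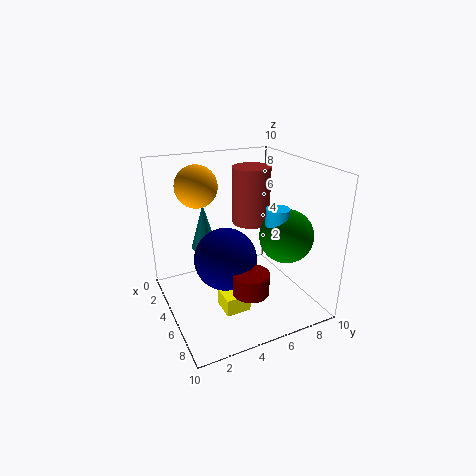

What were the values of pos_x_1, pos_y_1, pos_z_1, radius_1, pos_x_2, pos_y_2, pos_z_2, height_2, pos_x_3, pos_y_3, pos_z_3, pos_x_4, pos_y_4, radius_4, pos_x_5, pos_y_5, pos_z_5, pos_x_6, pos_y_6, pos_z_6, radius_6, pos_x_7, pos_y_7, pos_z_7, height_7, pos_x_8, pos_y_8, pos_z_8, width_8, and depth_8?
pos_x_1 = 1.5; pos_y_1 = 3.75; pos_z_1 = 3; radius_1 = 1; pos_x_2 = 1.75; pos_y_2 = 7.75; pos_z_2 = 4.5; height_2 = 4.5; pos_x_3 = 7.5; pos_y_3 = 7.25; pos_z_3 = 5.75; pos_x_4 = 4.5; pos_y_4 = 4.25; radius_4 = 2.25; pos_x_5 = 2.5; pos_y_5 = 3; pos_z_5 = 8.25; pos_x_6 = 7; pos_y_6 = 5; pos_z_6 = 1.75; radius_6 = 1.25; pos_x_7 = 7.5; pos_y_7 = 6.5; pos_z_7 = 5.25; height_7 = 2.5; pos_x_8 = 5.25; pos_y_8 = 3.25; pos_z_8 = 0.25; width_8 = 1.75; depth_8 = 1.75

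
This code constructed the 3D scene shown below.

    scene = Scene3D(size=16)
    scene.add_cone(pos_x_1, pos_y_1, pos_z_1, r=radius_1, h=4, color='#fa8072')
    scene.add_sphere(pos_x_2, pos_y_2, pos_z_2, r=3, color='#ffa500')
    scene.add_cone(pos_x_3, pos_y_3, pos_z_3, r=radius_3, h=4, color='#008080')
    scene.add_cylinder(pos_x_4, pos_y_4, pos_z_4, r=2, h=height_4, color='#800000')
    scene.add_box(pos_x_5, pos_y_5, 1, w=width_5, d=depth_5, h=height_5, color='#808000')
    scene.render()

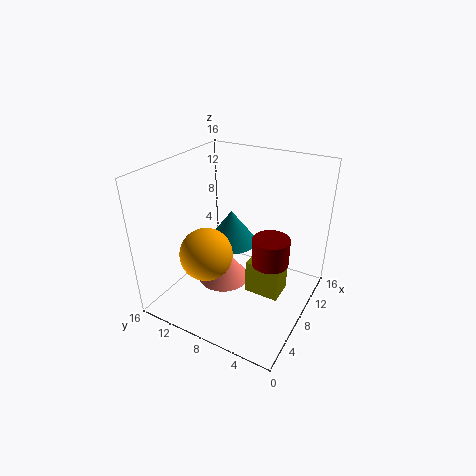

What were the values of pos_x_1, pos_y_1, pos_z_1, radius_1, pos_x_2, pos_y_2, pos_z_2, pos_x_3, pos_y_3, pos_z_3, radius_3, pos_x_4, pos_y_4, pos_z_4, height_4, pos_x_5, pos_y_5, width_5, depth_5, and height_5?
pos_x_1 = 8; pos_y_1 = 10; pos_z_1 = 2; radius_1 = 3; pos_x_2 = 6; pos_y_2 = 11; pos_z_2 = 6; pos_x_3 = 10; pos_y_3 = 10; pos_z_3 = 6; radius_3 = 3; pos_x_4 = 8; pos_y_4 = 4; pos_z_4 = 6; height_4 = 3; pos_x_5 = 8; pos_y_5 = 3; width_5 = 3; depth_5 = 4; height_5 = 4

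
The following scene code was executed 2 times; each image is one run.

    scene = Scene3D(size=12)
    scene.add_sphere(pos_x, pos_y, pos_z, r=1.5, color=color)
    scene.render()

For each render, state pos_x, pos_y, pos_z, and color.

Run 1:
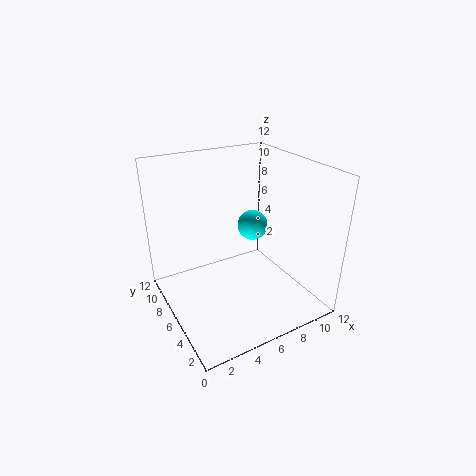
pos_x = 10; pos_y = 10; pos_z = 4.5; color = 'cyan'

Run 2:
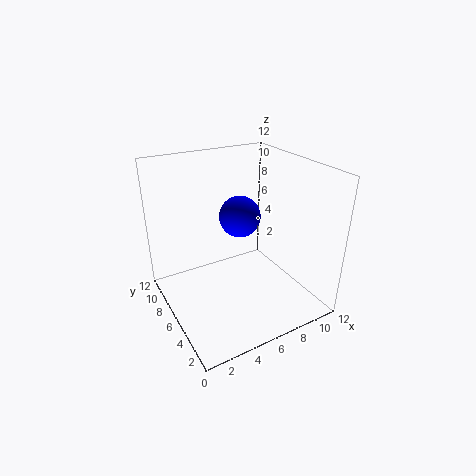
pos_x = 5; pos_y = 4; pos_z = 9; color = 'blue'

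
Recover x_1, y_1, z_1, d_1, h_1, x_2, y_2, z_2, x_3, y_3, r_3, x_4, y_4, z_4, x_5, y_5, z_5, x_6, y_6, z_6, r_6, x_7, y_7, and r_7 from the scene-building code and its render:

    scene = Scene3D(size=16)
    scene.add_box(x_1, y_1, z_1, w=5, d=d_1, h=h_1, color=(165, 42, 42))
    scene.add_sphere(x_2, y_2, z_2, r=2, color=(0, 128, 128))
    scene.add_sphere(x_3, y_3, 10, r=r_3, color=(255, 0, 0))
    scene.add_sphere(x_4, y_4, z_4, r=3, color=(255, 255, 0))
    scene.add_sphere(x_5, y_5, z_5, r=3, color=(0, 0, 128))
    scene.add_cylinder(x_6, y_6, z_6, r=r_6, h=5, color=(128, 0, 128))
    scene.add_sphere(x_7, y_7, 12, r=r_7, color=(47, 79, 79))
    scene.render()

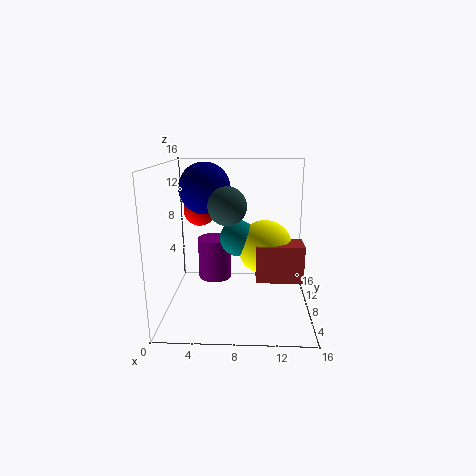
x_1 = 10, y_1 = 5, z_1 = 4, d_1 = 3, h_1 = 4, x_2 = 8, y_2 = 8, z_2 = 8, x_3 = 3, y_3 = 13, r_3 = 2, x_4 = 11, y_4 = 8, z_4 = 7, x_5 = 4, y_5 = 11, z_5 = 13, x_6 = 5, y_6 = 11, z_6 = 2, r_6 = 2, x_7 = 7, y_7 = 6, r_7 = 2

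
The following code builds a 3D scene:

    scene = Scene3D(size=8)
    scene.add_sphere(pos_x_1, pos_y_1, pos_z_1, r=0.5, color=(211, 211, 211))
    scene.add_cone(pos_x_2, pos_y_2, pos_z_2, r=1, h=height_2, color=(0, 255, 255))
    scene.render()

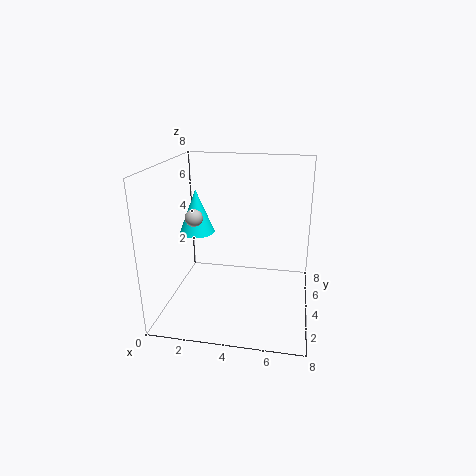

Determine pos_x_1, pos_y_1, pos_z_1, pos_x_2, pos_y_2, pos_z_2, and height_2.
pos_x_1 = 1.5; pos_y_1 = 4; pos_z_1 = 5; pos_x_2 = 1.5; pos_y_2 = 4.5; pos_z_2 = 4; height_2 = 2.5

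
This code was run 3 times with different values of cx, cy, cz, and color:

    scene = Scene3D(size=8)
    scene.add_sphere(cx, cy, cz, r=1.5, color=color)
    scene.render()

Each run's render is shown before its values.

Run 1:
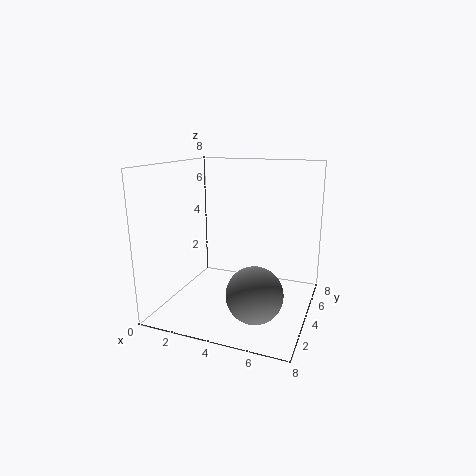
cx = 5.5; cy = 2.5; cz = 1.5; color = 'gray'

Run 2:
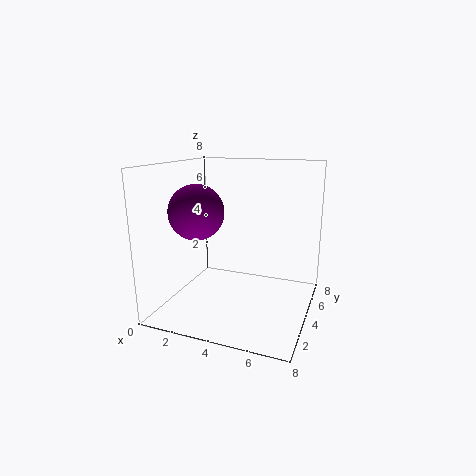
cx = 2; cy = 3; cz = 5.5; color = 'purple'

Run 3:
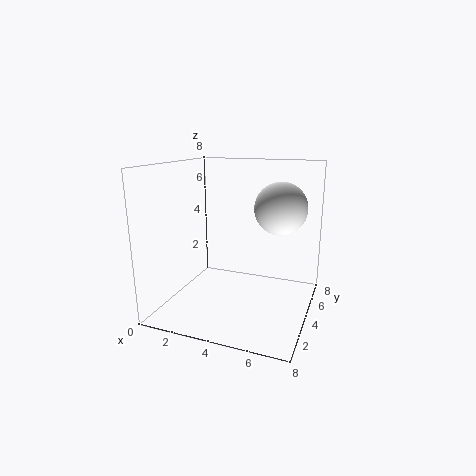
cx = 6; cy = 5.5; cz = 5.5; color = 'white'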